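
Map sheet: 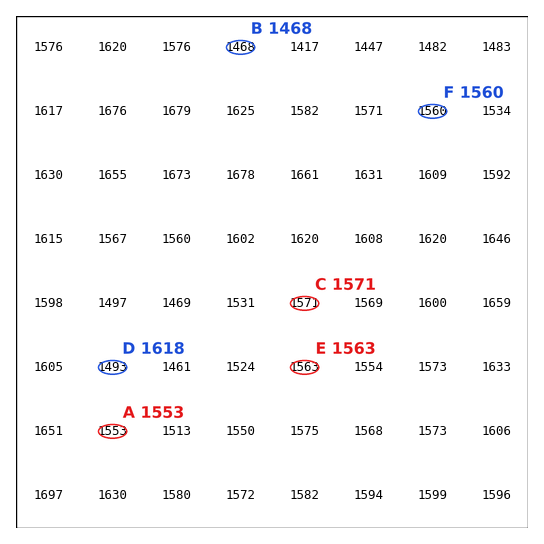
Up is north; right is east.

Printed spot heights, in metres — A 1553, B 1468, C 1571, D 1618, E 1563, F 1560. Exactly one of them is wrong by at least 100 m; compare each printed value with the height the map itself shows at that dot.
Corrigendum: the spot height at D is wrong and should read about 1493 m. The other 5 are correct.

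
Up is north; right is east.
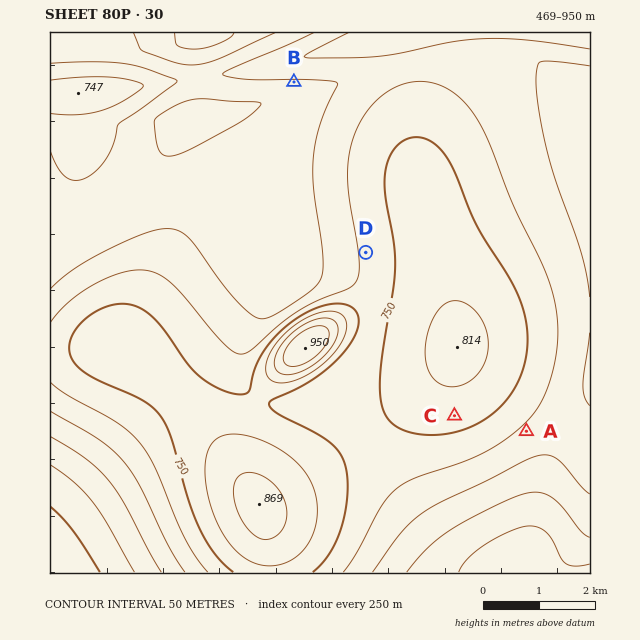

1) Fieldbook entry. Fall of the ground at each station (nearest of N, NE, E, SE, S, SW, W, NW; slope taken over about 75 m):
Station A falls SE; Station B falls S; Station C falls S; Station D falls W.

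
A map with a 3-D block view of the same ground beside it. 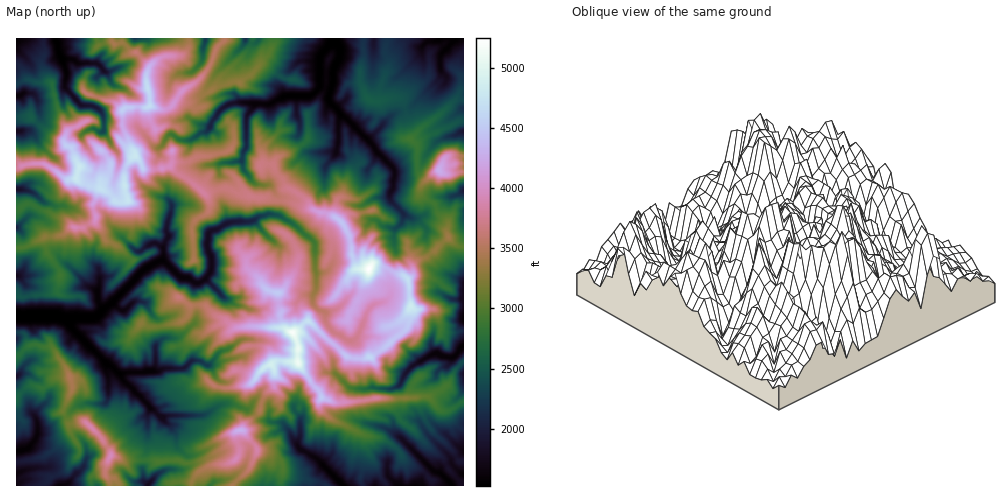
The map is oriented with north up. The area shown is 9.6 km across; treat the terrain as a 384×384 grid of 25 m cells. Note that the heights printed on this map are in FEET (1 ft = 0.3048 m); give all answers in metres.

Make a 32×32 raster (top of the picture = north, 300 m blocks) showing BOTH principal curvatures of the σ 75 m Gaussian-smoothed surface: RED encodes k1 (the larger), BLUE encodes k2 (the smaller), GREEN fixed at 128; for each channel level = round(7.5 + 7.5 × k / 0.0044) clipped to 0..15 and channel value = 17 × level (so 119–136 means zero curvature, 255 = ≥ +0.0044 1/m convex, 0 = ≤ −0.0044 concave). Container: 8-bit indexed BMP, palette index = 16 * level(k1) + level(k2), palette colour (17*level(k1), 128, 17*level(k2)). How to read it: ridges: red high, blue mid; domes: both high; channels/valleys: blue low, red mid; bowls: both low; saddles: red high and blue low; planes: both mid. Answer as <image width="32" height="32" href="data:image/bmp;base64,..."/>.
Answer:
<image width="32" height="32" href="data:image/bmp;base64,Qk02CAAAAAAAADYEAAAoAAAAIAAAACAAAAABAAgAAAAAAAAEAAATCwAAEwsAAAABAAAAAAAAAIAAABGAAAAigAAAM4AAAESAAABVgAAAZoAAAHeAAACIgAAAmYAAAKqAAAC7gAAAzIAAAN2AAADugAAA/4AAAACAEQARgBEAIoARADOAEQBEgBEAVYARAGaAEQB3gBEAiIARAJmAEQCqgBEAu4ARAMyAEQDdgBEA7oARAP+AEQAAgCIAEYAiACKAIgAzgCIARIAiAFWAIgBmgCIAd4AiAIiAIgCZgCIAqoAiALuAIgDMgCIA3YAiAO6AIgD/gCIAAIAzABGAMwAigDMAM4AzAESAMwBVgDMAZoAzAHeAMwCIgDMAmYAzAKqAMwC7gDMAzIAzAN2AMwDugDMA/4AzAACARAARgEQAIoBEADOARABEgEQAVYBEAGaARAB3gEQAiIBEAJmARACqgEQAu4BEAMyARADdgEQA7oBEAP+ARAAAgFUAEYBVACKAVQAzgFUARIBVAFWAVQBmgFUAd4BVAIiAVQCZgFUAqoBVALuAVQDMgFUA3YBVAO6AVQD/gFUAAIBmABGAZgAigGYAM4BmAESAZgBVgGYAZoBmAHeAZgCIgGYAmYBmAKqAZgC7gGYAzIBmAN2AZgDugGYA/4BmAACAdwARgHcAIoB3ADOAdwBEgHcAVYB3AGaAdwB3gHcAiIB3AJmAdwCqgHcAu4B3AMyAdwDdgHcA7oB3AP+AdwAAgIgAEYCIACKAiAAzgIgARICIAFWAiABmgIgAd4CIAIiAiACZgIgAqoCIALuAiADMgIgA3YCIAO6AiAD/gIgAAICZABGAmQAigJkAM4CZAESAmQBVgJkAZoCZAHeAmQCIgJkAmYCZAKqAmQC7gJkAzICZAN2AmQDugJkA/4CZAACAqgARgKoAIoCqADOAqgBEgKoAVYCqAGaAqgB3gKoAiICqAJmAqgCqgKoAu4CqAMyAqgDdgKoA7oCqAP+AqgAAgLsAEYC7ACKAuwAzgLsARIC7AFWAuwBmgLsAd4C7AIiAuwCZgLsAqoC7ALuAuwDMgLsA3YC7AO6AuwD/gLsAAIDMABGAzAAigMwAM4DMAESAzABVgMwAZoDMAHeAzACIgMwAmYDMAKqAzAC7gMwAzIDMAN2AzADugMwA/4DMAACA3QARgN0AIoDdADOA3QBEgN0AVYDdAGaA3QB3gN0AiIDdAJmA3QCqgN0Au4DdAMyA3QDdgN0A7oDdAP+A3QAAgO4AEYDuACKA7gAzgO4ARIDuAFWA7gBmgO4Ad4DuAIiA7gCZgO4AqoDuALuA7gDMgO4A3YDuAO6A7gD/gO4AAID/ABGA/wAigP8AM4D/AESA/wBVgP8AZoD/AHeA/wCIgP8AmYD/AKqA/wC7gP8AzID/AN2A/wDugP8A/4D/AIaot5OTxua2pIDV5timg7SldZenlreThLeVtZaWx5SmtqV1tqGU96S11sOzlbfHx7WVpring4SXh7hyyMeClqaDlaZ15mD2ppaWl4aVloWlpei3hYCEhZeHppTmgMeWlaeClqej1teFh4aohYaVxufXg7WCo6d1lsjYxXDXpZWGyYGGtvfnhYaVpYKUpoV1puikgrSBtrfFkoKTxqWFlYXFgrbVkaOUqMiAlJWUlHOjgOW1pHLXpbWmloWVdZbIttanctemx4K3gYSoh4amppS2ksaDc/jXxdL08/Xnx6ejpaW2x8mog4PE18fItfnTtPezx6Sy1YWQpJHlcOeTx7SSpobnl5Zyo6KAgJCQoIPXlOf31Ph0gbem15ODkNaT5dak16aGgISnuJPGyJPGkaKklKWk1pSS98X4xpWUgKCgxrXphIK1x7i3hYGSx6XHo4JycsXGo+WBc5XGtbeS6ZWUg5STlZWGt+jX1MeSlafn+Obn19bGkcmDl6i3yIPFlINzc4Nzs4OCpaG2hMbWxpSSgrWEtaGCpaaUhqb65uii6NfH2PezxKHDk7f5tMhwkZSn15aEguiTtoaFldRjgaCTlqe4g4LFxIDI6ISAkLPIptiVx5eClueUpXW2x4TGkoOVpaWlg4TVpICyoNjRhKe3l4Wnp4GEltj609fWhIWEppWmhaaEltfT9qCm+JB0t7eXlZbIgKaltciFgbbGl4XG2LaWlpTnsrSAoJX3gOjKt6aA5qSBltaSxnPFpoTXxpKnhNfo1qOFpsiQlveBkJCAsfmhgJeG+ISikpKlhMeUtrS1pHLVgpe2t5OTpva2laaAgJO35+entOfXkJSEt7bHoZOEg7XG2NiUgXJ0x6S32PfWp8eEpcbEsnC2yKWCs4CEdMjIx7fWgqODhse4pbezkZS4l4SEx3TXk3S3xKaD6KT2wuikt9Kh5tbGlpSS2JDJxpWHhaSmlbW0c6XG+8jH15Cj54HmkPqVo9fF1tOxkMi3toSEcpS5k4GWtoHpyIWDpfmi9qDmx6KQwoCWpfiA55WU1LektZaAubi4hJGUgZN09+GwcOVytcbFxmCk+JD3xLexpqW0gbWUl6enpqPYtZXGxvSA+KTGpJWjt5D5sNaU1dSmlIKXpoSVhpe3lpSS1rOQ0PXYsfaT15W3pIBwoICSgcWSlbiomJeGhpe3tLT3cPnElKC1+HO296XGxdm2hKXmo4S3t4aHh5iGdLanlsiQ1tRwsoX3dYKA9oSXt7imxLaElYbIhaiGh6eCt4WnlYORoJS10tbn2LegxYOGyJiGhHSndMeFl4eGppOodaaVhKbp5va0cZOT14D3tpKWyJeXloWFx4Soh4WUhYY="/>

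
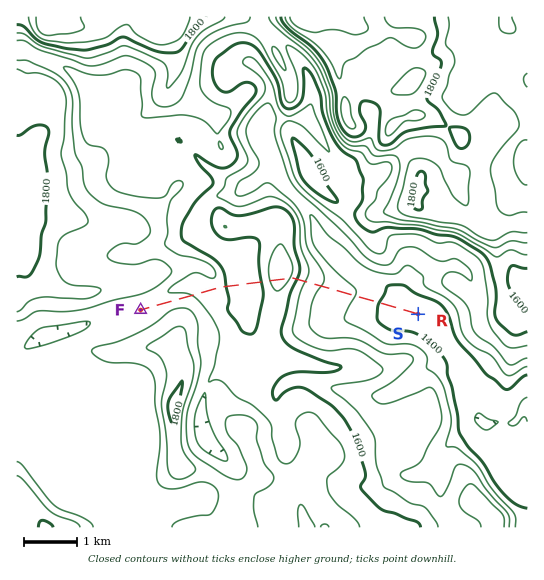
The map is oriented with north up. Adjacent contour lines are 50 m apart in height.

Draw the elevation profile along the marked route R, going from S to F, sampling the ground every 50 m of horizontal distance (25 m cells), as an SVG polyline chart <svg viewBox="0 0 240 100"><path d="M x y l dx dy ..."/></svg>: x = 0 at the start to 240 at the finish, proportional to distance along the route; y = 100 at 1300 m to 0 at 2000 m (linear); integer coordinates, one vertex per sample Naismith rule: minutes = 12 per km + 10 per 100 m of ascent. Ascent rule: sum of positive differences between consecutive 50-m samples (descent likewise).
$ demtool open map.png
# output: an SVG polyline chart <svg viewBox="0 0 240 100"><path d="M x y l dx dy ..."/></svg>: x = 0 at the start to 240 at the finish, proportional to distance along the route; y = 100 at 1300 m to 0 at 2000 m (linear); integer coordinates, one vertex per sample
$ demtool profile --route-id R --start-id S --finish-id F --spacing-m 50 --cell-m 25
<svg viewBox="0 0 240 100"><path d="M0 90l2 0 2 0 3 0 2 0 2 0 2 0 3 0 2 0 2 0 2-1 3 0 2-1 2-1 2 0 3-1 2-1 2-1 2 0 2-1 3-1 2-1 2-1 2 0 3-1 2-1 2 0 2-1 3 0 2-1 2 0 2-1 3 0 2-1 2 0 2-1 3 0 2-1 2-1 2-1 2 0 3-1 2-2 2-1 2-2 3-2 2-2 2-2 2-3 3-3 2-2 2-2 2-2 3 0 2-1 2 1 2 1 2 2 3 2 2 3 2 2 2 2 3 1 2 2 2 1 2 1 3 0 2 1 2-1 2 0 3-1 2-1 2-1 2-1 3-2 2-1 2-1 2-1 2 0 3 1 2 1 2 0 2 0 3-1 2-1 2-1 2-1 3-2 2-1 2-1 2 0 3-1 2 0 2 0 2 0 2-1 3 1 2 0 2 0 2 0 3 1 2 0 2 1 2 0 3 0 2 0 2 0 2 1 1 0"/></svg>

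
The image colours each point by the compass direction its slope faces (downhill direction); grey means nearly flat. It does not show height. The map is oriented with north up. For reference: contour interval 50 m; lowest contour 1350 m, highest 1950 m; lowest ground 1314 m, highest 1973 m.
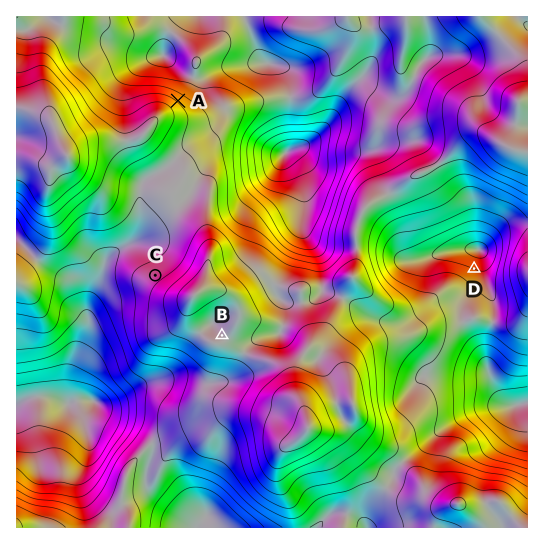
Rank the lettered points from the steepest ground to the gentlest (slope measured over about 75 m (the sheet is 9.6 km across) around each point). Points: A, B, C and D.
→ A D C B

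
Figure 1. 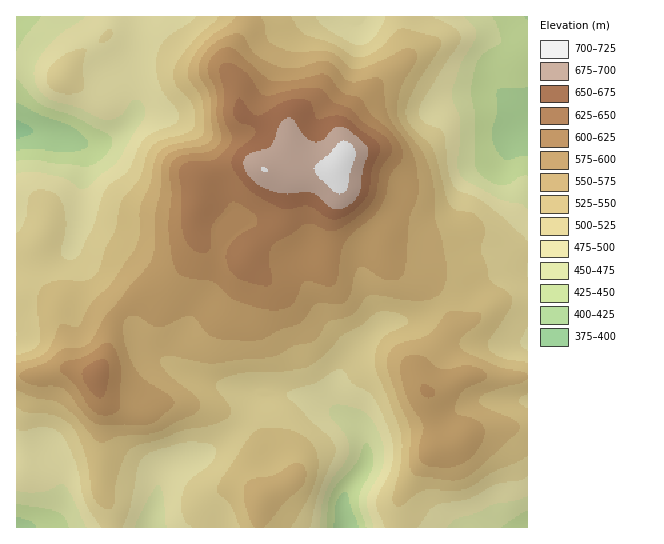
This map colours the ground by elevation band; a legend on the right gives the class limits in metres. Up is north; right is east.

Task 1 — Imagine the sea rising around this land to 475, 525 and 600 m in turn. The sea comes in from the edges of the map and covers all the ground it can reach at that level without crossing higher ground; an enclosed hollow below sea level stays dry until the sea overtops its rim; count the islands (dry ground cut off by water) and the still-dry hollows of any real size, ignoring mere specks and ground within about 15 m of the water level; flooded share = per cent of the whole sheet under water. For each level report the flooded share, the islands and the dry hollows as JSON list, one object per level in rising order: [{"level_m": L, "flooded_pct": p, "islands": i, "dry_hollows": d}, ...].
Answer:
[{"level_m": 475, "flooded_pct": 12, "islands": 0, "dry_hollows": 0}, {"level_m": 525, "flooded_pct": 43, "islands": 0, "dry_hollows": 0}, {"level_m": 600, "flooded_pct": 84, "islands": 2, "dry_hollows": 0}]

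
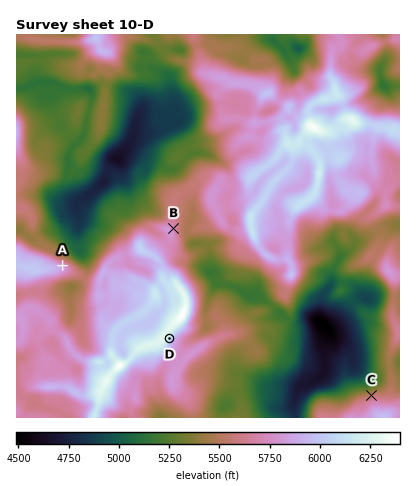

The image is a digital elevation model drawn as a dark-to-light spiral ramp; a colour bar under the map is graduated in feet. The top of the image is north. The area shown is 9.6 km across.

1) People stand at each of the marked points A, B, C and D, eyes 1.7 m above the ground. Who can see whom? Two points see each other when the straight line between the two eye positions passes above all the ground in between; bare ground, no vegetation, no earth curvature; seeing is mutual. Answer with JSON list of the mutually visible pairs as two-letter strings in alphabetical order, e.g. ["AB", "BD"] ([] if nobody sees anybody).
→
["BC", "CD"]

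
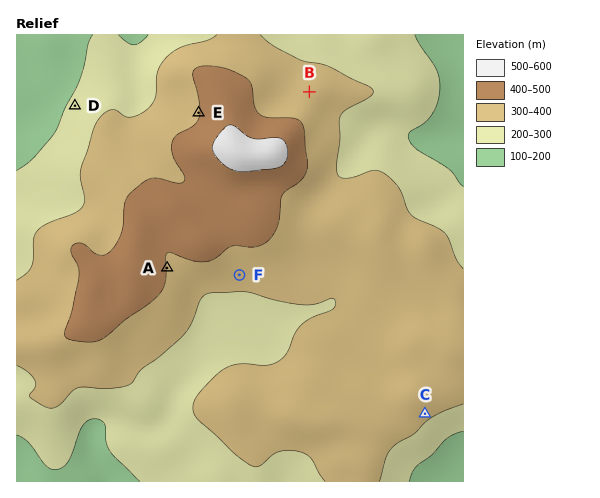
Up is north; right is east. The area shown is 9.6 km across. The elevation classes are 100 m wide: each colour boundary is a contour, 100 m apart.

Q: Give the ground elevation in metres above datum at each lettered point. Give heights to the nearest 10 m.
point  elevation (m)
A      400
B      360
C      320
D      220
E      400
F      330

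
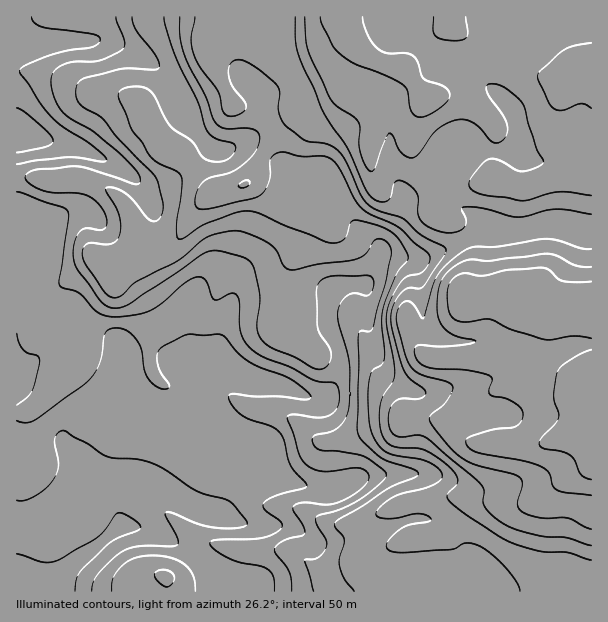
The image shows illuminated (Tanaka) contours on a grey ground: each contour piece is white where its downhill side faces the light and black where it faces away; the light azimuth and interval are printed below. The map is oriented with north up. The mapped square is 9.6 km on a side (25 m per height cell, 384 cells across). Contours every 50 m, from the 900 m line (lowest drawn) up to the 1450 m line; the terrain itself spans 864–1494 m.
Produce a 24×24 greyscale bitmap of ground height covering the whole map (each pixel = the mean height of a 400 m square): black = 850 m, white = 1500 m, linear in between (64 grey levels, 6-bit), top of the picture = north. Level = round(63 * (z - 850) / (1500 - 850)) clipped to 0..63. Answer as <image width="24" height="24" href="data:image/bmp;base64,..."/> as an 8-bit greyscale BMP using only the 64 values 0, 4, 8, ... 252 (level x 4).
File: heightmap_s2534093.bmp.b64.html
<image width="24" height="24" href="data:image/bmp;base64,Qk12BgAAAAAAADYEAAAoAAAAGAAAABgAAAABAAgAAAAAAEACAAATCwAAEwsAAAABAAAAAAAAAAAAAAEBAQACAgIAAwMDAAQEBAAFBQUABgYGAAcHBwAICAgACQkJAAoKCgALCwsADAwMAA0NDQAODg4ADw8PABAQEAAREREAEhISABMTEwAUFBQAFRUVABYWFgAXFxcAGBgYABkZGQAaGhoAGxsbABwcHAAdHR0AHh4eAB8fHwAgICAAISEhACIiIgAjIyMAJCQkACUlJQAmJiYAJycnACgoKAApKSkAKioqACsrKwAsLCwALS0tAC4uLgAvLy8AMDAwADExMQAyMjIAMzMzADQ0NAA1NTUANjY2ADc3NwA4ODgAOTk5ADo6OgA7OzsAPDw8AD09PQA+Pj4APz8/AEBAQABBQUEAQkJCAENDQwBEREQARUVFAEZGRgBHR0cASEhIAElJSQBKSkoAS0tLAExMTABNTU0ATk5OAE9PTwBQUFAAUVFRAFJSUgBTU1MAVFRUAFVVVQBWVlYAV1dXAFhYWABZWVkAWlpaAFtbWwBcXFwAXV1dAF5eXgBfX18AYGBgAGFhYQBiYmIAY2NjAGRkZABlZWUAZmZmAGdnZwBoaGgAaWlpAGpqagBra2sAbGxsAG1tbQBubm4Ab29vAHBwcABxcXEAcnJyAHNzcwB0dHQAdXV1AHZ2dgB3d3cAeHh4AHl5eQB6enoAe3t7AHx8fAB9fX0Afn5+AH9/fwCAgIAAgYGBAIKCggCDg4MAhISEAIWFhQCGhoYAh4eHAIiIiACJiYkAioqKAIuLiwCMjIwAjY2NAI6OjgCPj48AkJCQAJGRkQCSkpIAk5OTAJSUlACVlZUAlpaWAJeXlwCYmJgAmZmZAJqamgCbm5sAnJycAJ2dnQCenp4An5+fAKCgoAChoaEAoqKiAKOjowCkpKQApaWlAKampgCnp6cAqKioAKmpqQCqqqoAq6urAKysrACtra0Arq6uAK+vrwCwsLAAsbGxALKysgCzs7MAtLS0ALW1tQC2trYAt7e3ALi4uAC5ubkAurq6ALu7uwC8vLwAvb29AL6+vgC/v78AwMDAAMHBwQDCwsIAw8PDAMTExADFxcUAxsbGAMfHxwDIyMgAycnJAMrKygDLy8sAzMzMAM3NzQDOzs4Az8/PANDQ0ADR0dEA0tLSANPT0wDU1NQA1dXVANbW1gDX19cA2NjYANnZ2QDa2toA29vbANzc3ADd3d0A3t7eAN/f3wDg4OAA4eHhAOLi4gDj4+MA5OTkAOXl5QDm5uYA5+fnAOjo6ADp6ekA6urqAOvr6wDs7OwA7e3tAO7u7gDv7+8A8PDwAPHx8QDy8vIA8/PzAPT09AD19fUA9vb2APf39wD4+PgA+fn5APr6+gD7+/sA/Pz8AP39/QD+/v4A////AAgIFCxASEw4LDA4UGRwfHyEhISEiIyQkBQYEBgsODgwOEBEWGB0gISEhIiIkJSYnBgcHBQUGCQwLDA4SFx0gIiIiIyUqLC0uCAcHBgYICQcICw8SFRceIiMkJysvMTIzCwkIBwYHCAsMDAwOEBEUGx8iKCwvMjY4DAoJCQkKDAwLCwsQFhYXHiElLjM0Njg7DAoKCwsLCwsLCwwSGBkeKCsvNDY2ODs8Dw4LDAsLCwsMDxESEhYgKy8wMzQ1Nzo8DhAPDAsNDg0NDg0OERUgJysuMjU2ODo8Dg8RDgwODg0NDhEVGBcfJTE2NjY3ODo7DxASDw0PDw4OExkaGRgeJjM0NjY3OTo6EBESExQTERESFRobGRkcKDI0Ozs8PTw8ERMUGx0YFBIUFRocGRgYIi00PDw+PTs8EBIYICAeGxYWFxsdHBsaHSUsNzg5Ojg2EBEZHR8hIR0aGx0fISEeHiYrLzAxMjIwEBEVGB4eICQhICEjJCMjKC0yMS8wMDAwFBcYGx0bICYpKCUkJCUtMTAyMjU1NjQ1FxkaGBccISQmKSclJCczMzMyMzY2NjY4DxASFRwiJCIhJCcoKi41NTYzMjU1NTY2DhIXHCEkISEnKCksLjI2Njg3NTY1Njg4ERccHyIjHyIrLCssMDc3Nzo7ODY1Nzs7FBgcHR8fHycsKywtNDg5Ojs5NzY3OTw8ERMVFhkcIiwuLC0vNzo7Ojo5ODk4OTo7ERMUFRofJCwvLS0wODs6Ojo6Ojk5ODk5A=="/>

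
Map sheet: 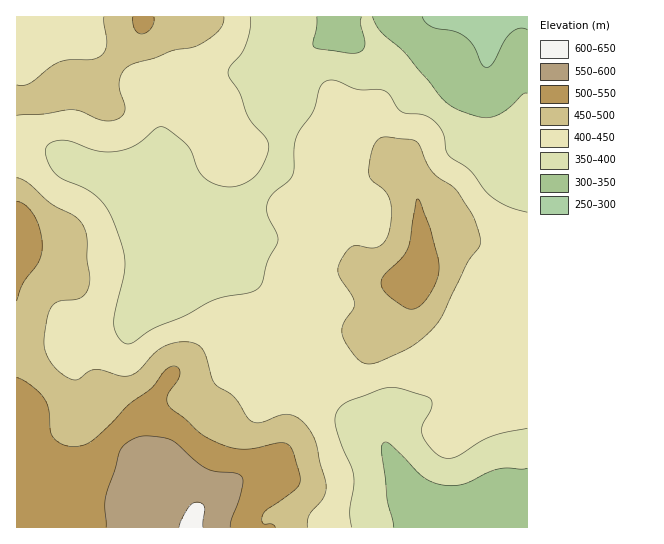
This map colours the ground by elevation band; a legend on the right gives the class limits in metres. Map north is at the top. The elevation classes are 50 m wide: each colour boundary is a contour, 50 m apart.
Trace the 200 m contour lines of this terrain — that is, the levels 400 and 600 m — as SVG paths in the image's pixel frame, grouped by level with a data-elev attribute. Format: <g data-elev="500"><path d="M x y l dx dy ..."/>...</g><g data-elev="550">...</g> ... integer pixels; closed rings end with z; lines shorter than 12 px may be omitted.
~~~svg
<g data-elev="400"><path d="M352 527l-2-16 4-25 0-11-3-9-12-27-4-18 3-11 8-8 33-12 11-3 12 2 27 8 3 4 0 5-9 19-1 9 4 8 8 9 5 5 7 2 12-2 23-15 10-5 36-8"/><path d="M527 212l-22-7-18-12-17-23-21-15-3-5-4-19-5-8-7-5-8-3-20-3-5-5-8-13-6-4-25 0-21-9-10 0-6 5-8 25-16 26-3 10 0 22-1 6-6 7-14 12-5 8-1 12 10 19 1 8-10 20-8 25-4 4-6 3-25 4-12 3-27 15-33 14-20 14-6 1-4-1-6-9-3-9 1-11 9-37 1-12-2-16-9-26-8-16-11-12-12-7-21-9-8-6-7-14-2-6 1-6 6-5 11-2 10 2 25 9 21 0 16-6 20-16 7-2 8 4 17 14 4 6 8 20 10 10 10 5 11 1 9-2 10-4 8-7 6-9 5-12 0-10-3-6-16-19-9-24-10-16-2-5 2-6 11-12 4-9 5-16 0-13"/></g><g data-elev="600"><path d="M203 527l2-20-3-3-5-2-4 1-4 4-7 12-3 8"/></g>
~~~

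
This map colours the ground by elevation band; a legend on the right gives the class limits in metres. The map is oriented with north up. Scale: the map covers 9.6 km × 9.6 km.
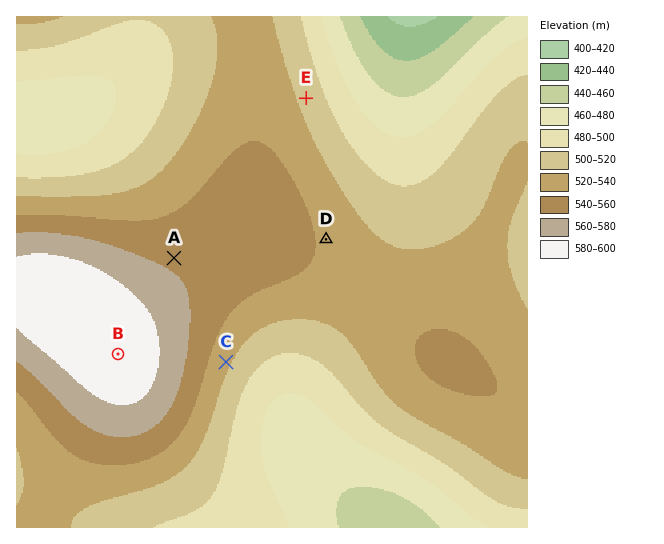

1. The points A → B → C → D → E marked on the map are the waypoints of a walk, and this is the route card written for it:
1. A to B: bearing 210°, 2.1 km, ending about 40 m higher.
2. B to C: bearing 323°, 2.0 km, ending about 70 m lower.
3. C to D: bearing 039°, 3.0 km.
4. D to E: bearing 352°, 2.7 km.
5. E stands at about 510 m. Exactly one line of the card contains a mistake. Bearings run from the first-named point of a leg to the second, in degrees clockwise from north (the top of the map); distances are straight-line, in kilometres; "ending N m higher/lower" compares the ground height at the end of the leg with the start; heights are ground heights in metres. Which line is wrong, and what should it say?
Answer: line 2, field bearing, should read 94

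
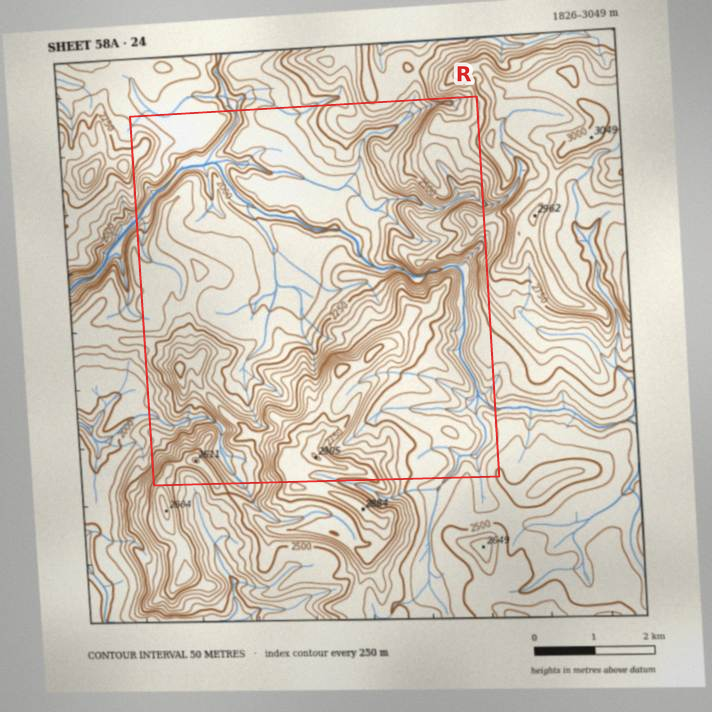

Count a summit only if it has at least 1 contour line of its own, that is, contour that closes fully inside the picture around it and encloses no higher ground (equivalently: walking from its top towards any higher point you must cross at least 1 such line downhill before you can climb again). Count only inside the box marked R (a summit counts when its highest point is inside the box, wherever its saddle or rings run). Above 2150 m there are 8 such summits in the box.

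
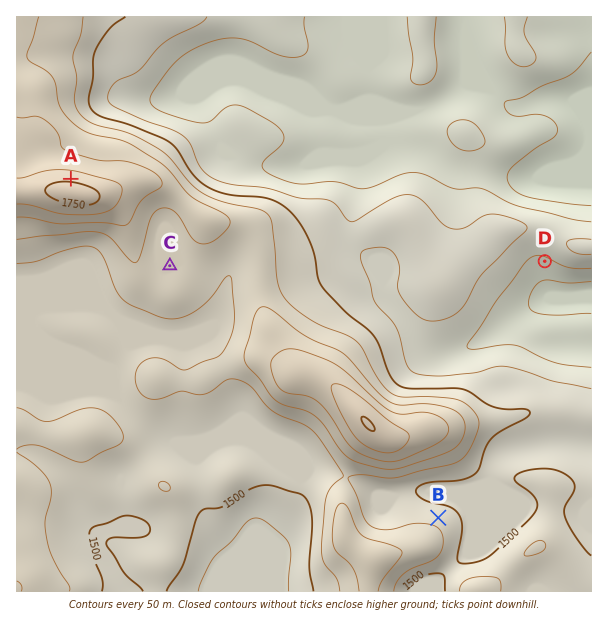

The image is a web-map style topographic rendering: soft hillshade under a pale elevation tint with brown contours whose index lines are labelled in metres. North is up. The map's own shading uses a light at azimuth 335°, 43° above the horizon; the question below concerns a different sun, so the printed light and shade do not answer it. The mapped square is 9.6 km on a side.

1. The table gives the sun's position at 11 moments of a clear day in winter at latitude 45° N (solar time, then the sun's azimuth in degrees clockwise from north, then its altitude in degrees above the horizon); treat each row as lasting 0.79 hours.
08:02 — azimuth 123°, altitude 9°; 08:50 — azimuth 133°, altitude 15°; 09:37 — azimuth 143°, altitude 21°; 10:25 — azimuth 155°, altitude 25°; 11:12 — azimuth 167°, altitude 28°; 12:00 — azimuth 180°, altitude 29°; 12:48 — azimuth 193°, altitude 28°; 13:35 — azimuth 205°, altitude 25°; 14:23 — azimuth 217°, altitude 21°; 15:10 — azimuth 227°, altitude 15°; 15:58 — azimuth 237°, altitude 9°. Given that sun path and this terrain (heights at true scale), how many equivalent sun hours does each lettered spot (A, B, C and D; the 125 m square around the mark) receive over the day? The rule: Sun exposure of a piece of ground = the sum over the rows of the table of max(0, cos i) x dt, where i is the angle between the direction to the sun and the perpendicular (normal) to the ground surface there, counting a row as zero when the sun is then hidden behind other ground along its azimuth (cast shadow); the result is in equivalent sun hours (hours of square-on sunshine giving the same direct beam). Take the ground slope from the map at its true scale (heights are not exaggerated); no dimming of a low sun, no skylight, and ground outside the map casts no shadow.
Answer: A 1.4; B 2.2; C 3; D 3.9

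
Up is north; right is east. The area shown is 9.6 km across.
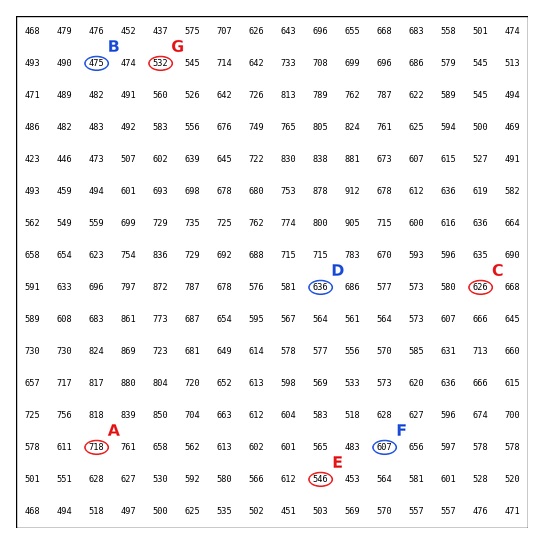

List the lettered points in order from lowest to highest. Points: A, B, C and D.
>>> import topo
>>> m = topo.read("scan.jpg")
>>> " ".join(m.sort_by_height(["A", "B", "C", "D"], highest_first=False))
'B C D A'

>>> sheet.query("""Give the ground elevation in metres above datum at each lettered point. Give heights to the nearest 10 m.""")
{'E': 550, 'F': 610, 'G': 530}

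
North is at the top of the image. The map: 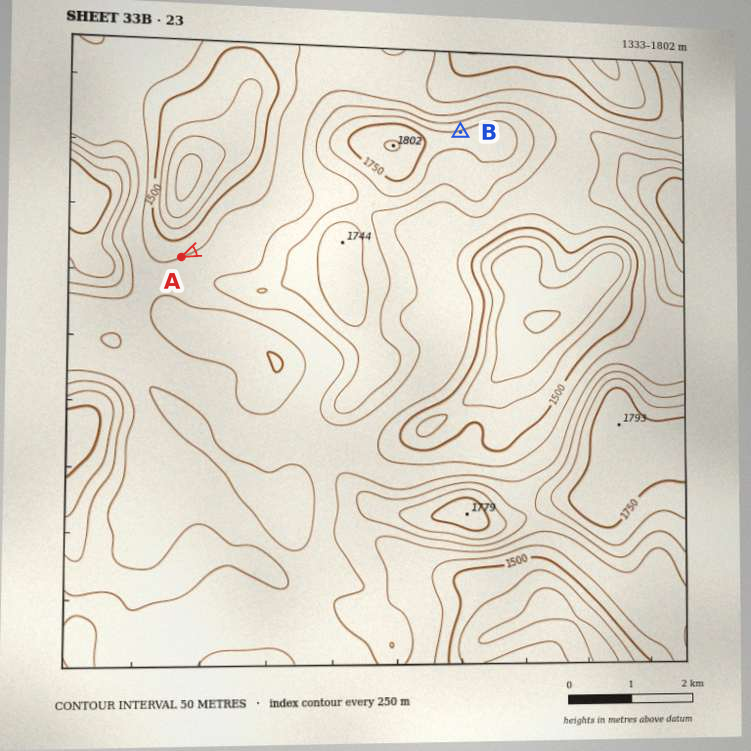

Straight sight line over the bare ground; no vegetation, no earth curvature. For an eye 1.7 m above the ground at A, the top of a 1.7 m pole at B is hidden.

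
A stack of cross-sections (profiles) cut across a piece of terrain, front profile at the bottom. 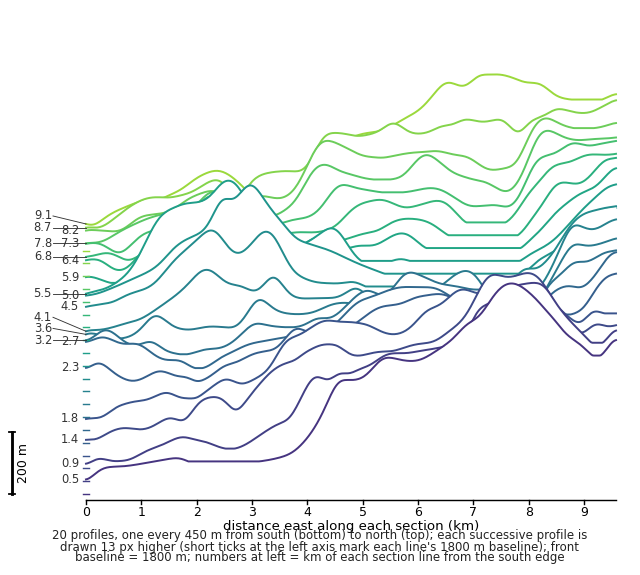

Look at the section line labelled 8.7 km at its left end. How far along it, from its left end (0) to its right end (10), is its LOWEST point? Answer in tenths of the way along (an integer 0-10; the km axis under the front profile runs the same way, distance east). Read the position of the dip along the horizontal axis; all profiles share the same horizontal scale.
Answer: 0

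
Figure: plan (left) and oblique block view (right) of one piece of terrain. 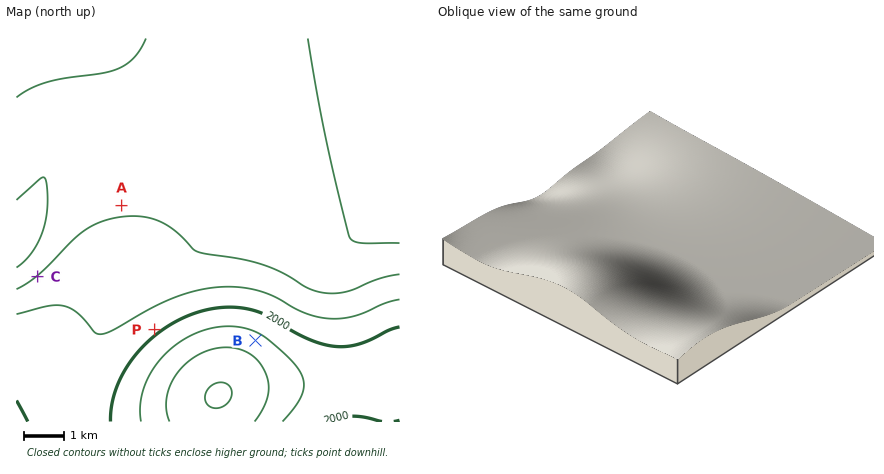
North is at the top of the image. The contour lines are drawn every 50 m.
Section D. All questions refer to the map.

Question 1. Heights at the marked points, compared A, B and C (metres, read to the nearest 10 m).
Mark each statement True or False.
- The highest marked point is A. False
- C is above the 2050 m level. False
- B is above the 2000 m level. True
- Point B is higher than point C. True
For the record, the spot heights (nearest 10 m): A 1900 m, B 2070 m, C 1900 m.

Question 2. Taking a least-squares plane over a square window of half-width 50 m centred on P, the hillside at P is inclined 5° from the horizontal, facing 323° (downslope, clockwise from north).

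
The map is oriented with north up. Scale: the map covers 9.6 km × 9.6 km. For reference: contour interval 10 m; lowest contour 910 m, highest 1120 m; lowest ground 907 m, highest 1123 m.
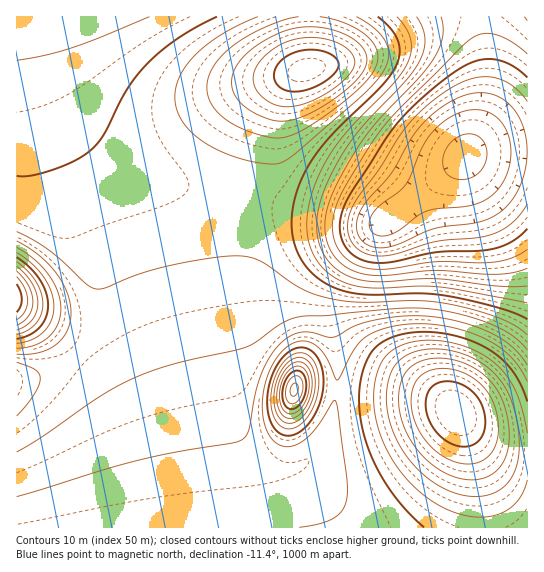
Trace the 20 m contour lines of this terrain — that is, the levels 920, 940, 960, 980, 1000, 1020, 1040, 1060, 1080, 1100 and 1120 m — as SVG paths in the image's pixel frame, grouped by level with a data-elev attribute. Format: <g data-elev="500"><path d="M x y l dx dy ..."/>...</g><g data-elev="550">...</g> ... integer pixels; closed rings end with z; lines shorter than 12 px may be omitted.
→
<g data-elev="920"><path d="M378 236l-5-3-3-4-1-7 3-7 7-9 19-14 8-7 17-40 14-18 16-11 17-6 16 1 13 9 6 7 4 9 2 21-5 20-5 9-7 8-9 6-12 5-46 6-9 5-23 17-9 3z"/></g><g data-elev="940"><path d="M527 204l-14 18-9 7-10 5-17 4-42 4-46 13-15 1-13-5-8-8-5-12 1-16 9-18 21-27 27-43 15-16 18-15 27-15 12-4 11 0 10 2 11 5 9 8 8 9"/></g><g data-elev="960"><path d="M527 249l-14 9-18 4-58 0-47 7-19 0-16-5-12-9-8-13-3-16 3-16 6-16 37-60 20-24 68-67 13-9 14 0 17 7 17 13"/></g><g data-elev="980"><path d="M527 286l-29 0-64-7-51 3-20-1-13-4-12-7-10-9-7-12-4-18 1-18 5-20 11-24 22-35 51-55 9-12 6-10 3-11 0-9-3-10-5-10"/></g><g data-elev="1000"><path d="M527 319l-12-6-17-5-53-12-26-3-52 2-24-4-14-6-12-8-10-10-8-12-6-18-1-20 4-23 9-21 10-18 14-17 57-57 8-11 4-9 2-12-3-11-7-11-12-10"/><path d="M217 17l-41 22-15 12-15 14-20 26-24 46-13 15-16 10-22 8-21 6-13 0"/></g><g data-elev="1020"><path d="M17 354l21-1 9-3 9-5 6-6 5-8 3-9 1-9-4-20-11-20-17-18-22-14"/><path d="M527 350l-13-13-19-11-26-10-31-6-37-2-74 8-29 1-17 7-24 18-11 5-76 18-43 16-29 17-54 37-27 17"/><path d="M299 17l-22 5-28 13-20 14-14 16-7 16 0 14 6 14 13 12 15 8 19 6 14 3 12-1 16-7 22-14 25-19 17-16 7-11 4-9-1-10-4-9-9-8-13-8-16-6-15-3"/></g><g data-elev="1040"><path d="M527 381l-13-20-17-16-26-12-30-8-19-1-19 1-18 3-15 6-7 5-6 7-18 32-2 2-11-23-11-12-6-3-7-1-13 5-8 7-6 8-10 22-3 26 5 21 5 9 7 6 8 2 10-2 8-5 8-9 20-29 2-2 3 11 9 74-1 18-8 12-15 8-24 4"/><path d="M17 343l14-3 12-8 8-11 3-14-2-14-8-15-11-14-16-12"/><path d="M280 106l11 1 14-3 16-7 14-10 11-9 7-9 2-8-4-8-6-6-9-5-22-5-23 3-19 10-9 8-6 8-3 8-1 8 3 8 6 7 9 6z"/></g><g data-elev="1060"><path d="M527 433l-8-32-9-20-15-18-21-13-15-5-14-4-15-1-13 1-12 3-11 5-8 7-6 9-5 14-1 18 1 17 5 19 7 17 10 17 12 15 14 13 16 11 18 7 16 4 16 0 13-4 12-8 8-11 5-14"/><path d="M287 429l8-2 10-6 7-11 5-15 2-14-2-14-6-9-8-5-9 1-9 7-8 10-5 15-1 15 2 13 5 10z"/><path d="M17 335l10-5 8-6 6-9 2-10-2-11-5-12-8-11-11-9"/></g><g data-elev="1080"><path d="M465 479l13 0 11-3 8-6 7-9 4-12 1-14-1-16-4-16-6-12-7-9-9-9-11-7-12-5-13-2-12-1-12 3-13 8-5 6-3 8-2 20 4 22 11 20 15 17 17 11z"/><path d="M287 418l7 0 7-4 6-9 4-11 1-11-1-10-5-8-5-3-7 1-7 4-5 8-4 11-1 11 1 10 4 7z"/><path d="M17 325l6-4 6-5 3-7 1-7-1-8-3-8-12-15"/></g><g data-elev="1100"><path d="M458 446l13-1 10-7 4-12-1-16-7-13-10-10-13-5-13 0-8 4-5 7-2 10 1 11 4 11 7 9 9 8z"/><path d="M289 409l5 0 4-3 7-12 1-15-3-5-4-3-4 0-5 3-7 12 0 15 3 5z"/><path d="M17 312l4-6 1-7-2-8-3-7"/></g><g data-elev="1120"><path d="M291 395l3 1 3-3 1-6-2-4-2 0-3 3-1 5z"/></g>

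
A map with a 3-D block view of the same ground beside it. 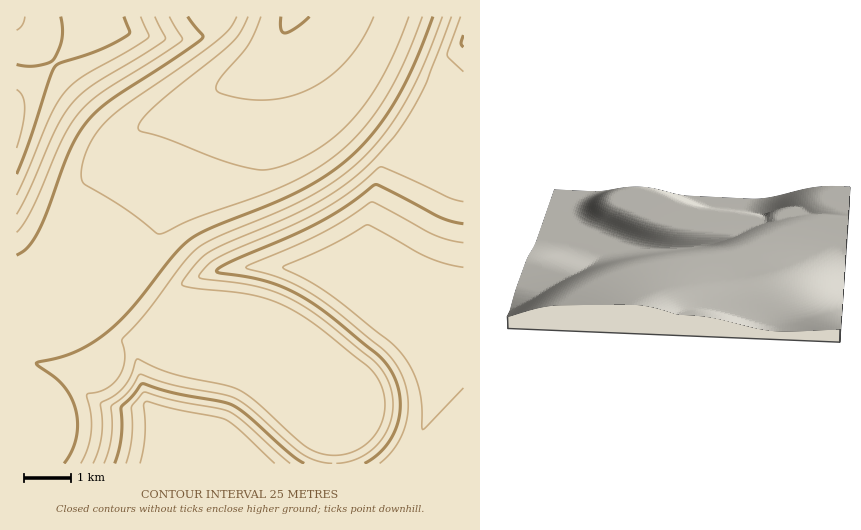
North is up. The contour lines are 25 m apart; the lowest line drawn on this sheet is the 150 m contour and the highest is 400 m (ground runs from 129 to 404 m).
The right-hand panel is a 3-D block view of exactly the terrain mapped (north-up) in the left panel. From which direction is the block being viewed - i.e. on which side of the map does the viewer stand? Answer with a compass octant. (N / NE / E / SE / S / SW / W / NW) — N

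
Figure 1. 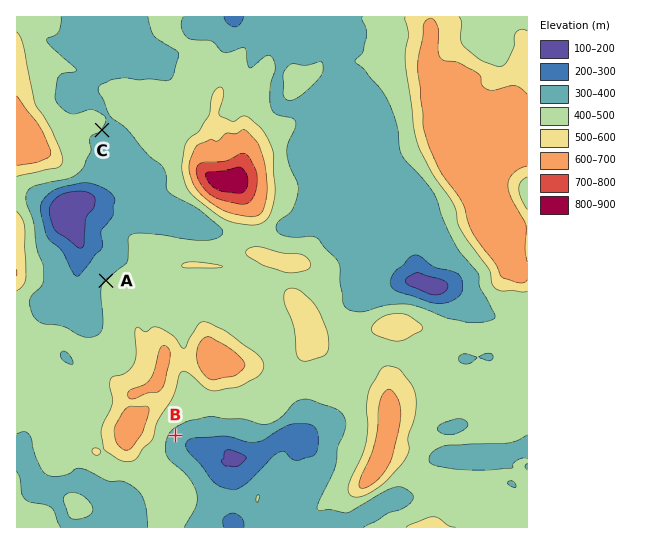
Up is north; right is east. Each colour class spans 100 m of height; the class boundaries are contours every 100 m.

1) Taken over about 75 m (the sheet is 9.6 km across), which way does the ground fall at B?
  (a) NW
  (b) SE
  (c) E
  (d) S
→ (b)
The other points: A NW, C SE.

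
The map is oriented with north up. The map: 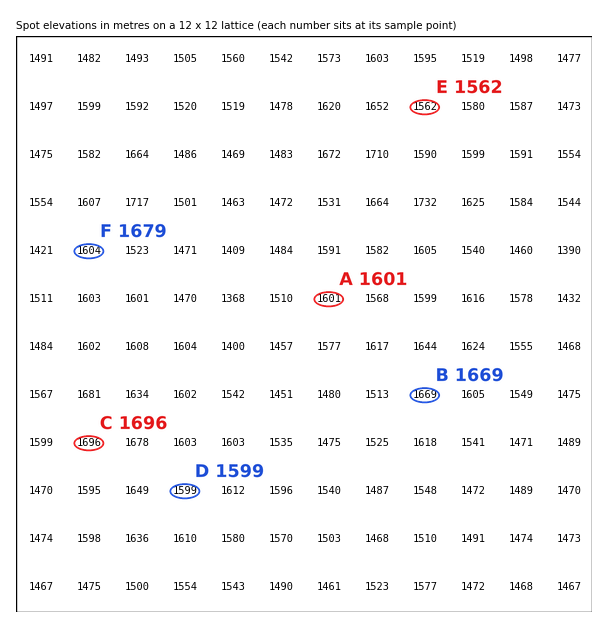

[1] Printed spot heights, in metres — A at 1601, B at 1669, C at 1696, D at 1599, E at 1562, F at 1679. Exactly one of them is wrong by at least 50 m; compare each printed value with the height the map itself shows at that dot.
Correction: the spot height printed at F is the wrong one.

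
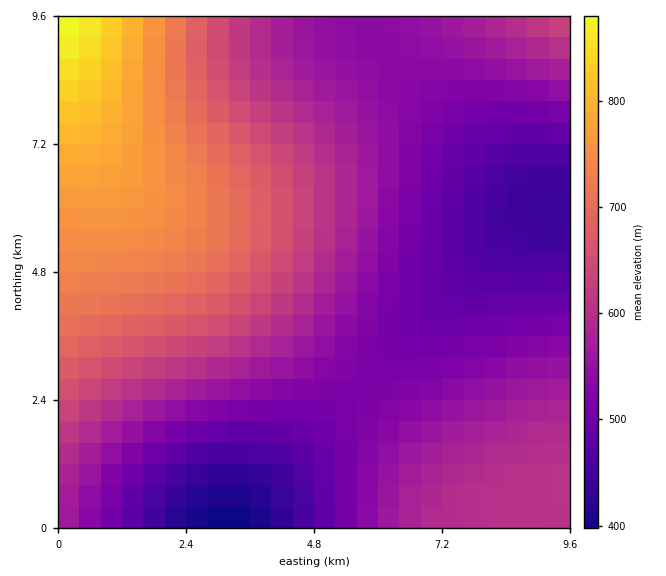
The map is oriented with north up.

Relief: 390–890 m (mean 590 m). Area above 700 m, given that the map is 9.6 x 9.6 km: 15.9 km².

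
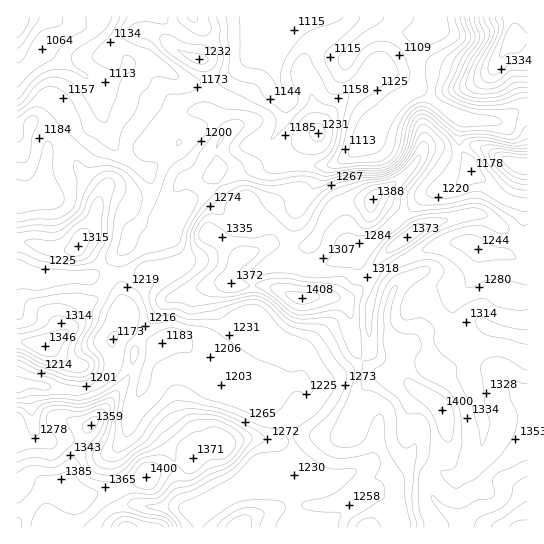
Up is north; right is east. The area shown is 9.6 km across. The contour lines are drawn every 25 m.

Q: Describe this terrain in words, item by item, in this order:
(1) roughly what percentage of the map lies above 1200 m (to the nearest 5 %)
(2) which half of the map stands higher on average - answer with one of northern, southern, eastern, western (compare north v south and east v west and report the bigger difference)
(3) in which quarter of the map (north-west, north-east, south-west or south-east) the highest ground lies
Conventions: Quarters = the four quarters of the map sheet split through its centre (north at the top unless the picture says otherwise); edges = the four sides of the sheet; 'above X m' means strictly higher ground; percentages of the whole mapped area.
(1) About 70 % of the map lies above 1200 m.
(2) Taken as a whole, the southern half is higher than the northern.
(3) Look to the south-east quarter for the highest ground.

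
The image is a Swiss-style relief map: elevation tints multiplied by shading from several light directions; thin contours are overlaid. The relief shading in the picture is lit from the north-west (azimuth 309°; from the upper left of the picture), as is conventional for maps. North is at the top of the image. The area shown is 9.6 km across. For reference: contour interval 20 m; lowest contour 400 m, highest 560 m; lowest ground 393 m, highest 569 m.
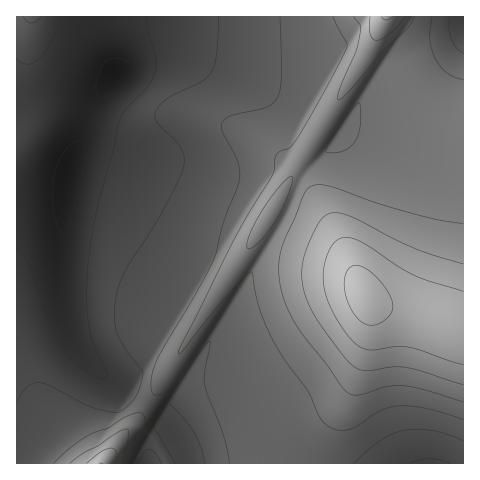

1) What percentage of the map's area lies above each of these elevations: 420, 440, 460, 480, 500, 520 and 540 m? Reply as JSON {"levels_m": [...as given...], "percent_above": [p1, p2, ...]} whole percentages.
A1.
{"levels_m": [420, 440, 460, 480, 500, 520, 540], "percent_above": [88, 72, 53, 35, 17, 10, 6]}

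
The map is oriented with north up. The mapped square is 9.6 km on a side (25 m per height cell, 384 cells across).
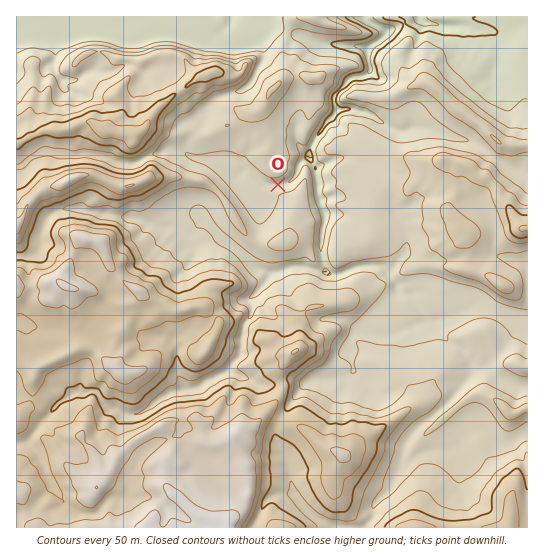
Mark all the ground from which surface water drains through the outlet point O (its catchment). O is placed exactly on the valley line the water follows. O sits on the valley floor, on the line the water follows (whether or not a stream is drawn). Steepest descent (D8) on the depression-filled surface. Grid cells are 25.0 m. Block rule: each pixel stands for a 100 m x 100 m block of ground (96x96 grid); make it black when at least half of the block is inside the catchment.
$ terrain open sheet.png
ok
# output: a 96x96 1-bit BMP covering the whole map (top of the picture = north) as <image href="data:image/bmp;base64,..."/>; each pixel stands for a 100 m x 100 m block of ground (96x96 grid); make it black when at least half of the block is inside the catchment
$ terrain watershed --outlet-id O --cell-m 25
<image width="96" height="96" href="data:image/bmp;base64,Qk2+BAAAAAAAAD4AAAAoAAAAYAAAAGAAAAABAAEAAAAAAIAEAAATCwAAEwsAAAIAAAAAAAAA////AAAAAAAAAAAAAAAAAAAAAAAAAAAAAAAAAAAAAAAAAAAAAAAAAAAAAAAAAAAAAAAAAAAAAAAAAAAAAAAAAAAAAAAAAAAAAAAAAAAAAAAAAAAAAAAAAAAAAAAAAAAAAAAAAAAAAAAAAAAAAAAAAAAAAAAAAAAAAAAAAAAAAAAAAAAAAAAAAAAAAAAAAAAAAAAAAAAAAAAAAAAAAAAAAAAAAAAAAAAAAAAAAAAAAAAAAAAAAAAAAAAAAAAAAAAAAAAAAAAAAAAAAAAAAAAAAAAAAAAAAAAAAAAAAAAAAAAAAAAAAAAAAAAAAAAAAAAAAAAAAAAAAAAAAAAAAAAAAAAAAAAAAAAAAAAAAAAAAAAAAAAAAAAAAAAAAAAAAAAAAAAAAAAAAAAAAAAAAAAAAAAAAAAAAAAAAAAAAAAAAAAAAAAAAAAAAAAAAAAAAAAAAAAAAAAAAAAAAAAAAAAAAAAAAAAAAAAAAAAAAAAAAAAAAAAAAAAAAAAAAAAAAAAAAAAAAAAAAAAAAAAAAAAAAAAAAAAAAAAAAAAAAAAAAAAAAAAAAAAAAAAAAAAAAAAAAAAAAAAAAAAAAAAAAAAAAAAAAAAAAAAAAAAAAAAAAAAAAAAAAAAAAAAAAAAAAAAAAAAAAAAAAAAAAAAAAAAAAAAAAAAAAAAAAAAAAAAAAAAAAAAAAAAAAAAAAAAAAAAAAAAAAAAAAAAAAAAAAAAAAAAAAAAAAAAAAAAAAAAAAAAAAAAAAAAAAAAAAAAAAAAAAAAAAAAAAAAAAAAAAAAAAAAAAAAAAAAAAAAAAAAAAAAAAAAAAAAAAAAAAAAAAAAAAAAAAAAAAAAAAAAAAAAAAAAAAAAAAAAAAAfAAAAAAAAAAAAAAA/gAAAAAAAAAAAAAB/wAAAAAAAAAAAAAD/wAAAAAACAAAAAAH/wAAAAAACAAAAAAH/wAAAAAADAAAAAAP/wAAAAAADAAAAAAP/gAAAAAADgAAAAAf/AAAAAAADwAAAAA/+AAAAAAAD8AAAAB/+AAAAAAAD/gBwAD/+AAAAAAAD/4P+A//+AAAAAAAD///////+AAAAAAAD///////8AAAAAAAD///////8AAAAAAAD///////4AAAAAAAD///////4AAAAAAAD///////4AAAAAAAB///////4AAAAAAAAf//////4AAAAAAAAH/4DAB/4AAAAAAAAAHgAAAP4AAAAAAAAAAAAAAH4AAAAAAAAAAAAAADwAAAAAAAAAAAAAAAAAAAAAAAAAAAAAAAAAAAAAAAAAAAAAAAAAAAAAAAAAAAAAAAAAAAAAAAAAAAAAAAAAAAAAAAAAAAAAAAAAAAAAAAAAAAAAAAAAAAAAAAAAAAAAAAAAAAAAAAAAAAAAAAAAAAAAAAAAAAAAAAAAAAAAAAAAAAAAAAAAAAAAAAAAAAAAAAAAAAAAAAAAAAAAAAAAAAAAAAAAAAAAAAAAAAAAAAAAAAAAAAAAAAAAAAAAAAAAAAAAAAAAAAAAAAAAAAAAAAAAAAAAAAAAAAAAAAAAAAA="/>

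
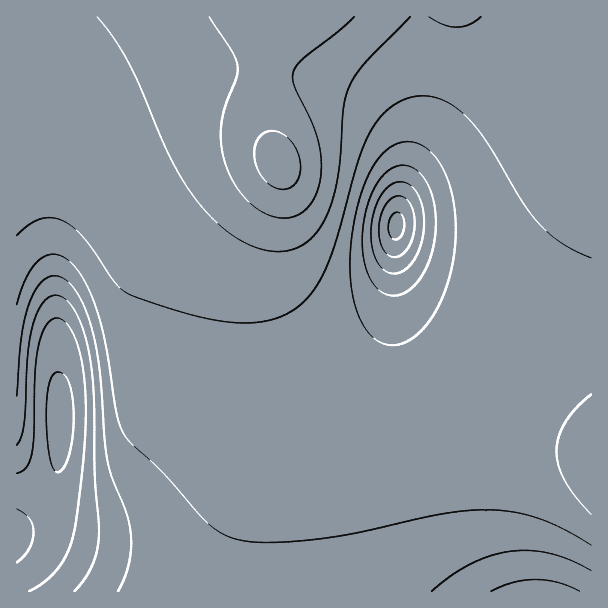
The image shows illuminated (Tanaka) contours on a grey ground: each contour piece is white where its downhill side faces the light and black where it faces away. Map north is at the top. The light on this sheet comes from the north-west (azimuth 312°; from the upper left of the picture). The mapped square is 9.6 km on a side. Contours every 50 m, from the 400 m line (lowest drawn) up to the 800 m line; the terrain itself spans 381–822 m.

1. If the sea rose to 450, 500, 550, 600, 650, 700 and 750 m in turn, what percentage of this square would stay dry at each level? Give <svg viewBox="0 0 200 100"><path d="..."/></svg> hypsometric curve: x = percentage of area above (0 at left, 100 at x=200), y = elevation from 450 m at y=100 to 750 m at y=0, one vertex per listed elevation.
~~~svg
<svg viewBox="0 0 200 100"><path d="M191 100l-6-17-9-16-26-17-74-17-50-16-16-17"/></svg>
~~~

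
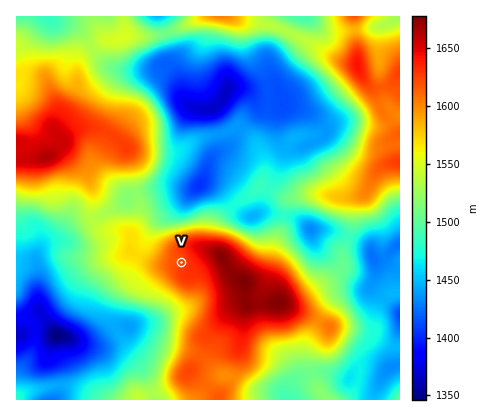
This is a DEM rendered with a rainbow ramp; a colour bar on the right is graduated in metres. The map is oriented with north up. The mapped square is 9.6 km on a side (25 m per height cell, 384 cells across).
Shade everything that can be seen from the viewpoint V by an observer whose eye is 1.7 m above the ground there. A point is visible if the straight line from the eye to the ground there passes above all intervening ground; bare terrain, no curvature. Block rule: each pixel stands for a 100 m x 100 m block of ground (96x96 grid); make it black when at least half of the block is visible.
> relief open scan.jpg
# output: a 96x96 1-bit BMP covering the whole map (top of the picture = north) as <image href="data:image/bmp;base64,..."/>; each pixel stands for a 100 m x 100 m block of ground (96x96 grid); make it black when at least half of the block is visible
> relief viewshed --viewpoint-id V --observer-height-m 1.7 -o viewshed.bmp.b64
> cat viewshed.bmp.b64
<image width="96" height="96" href="data:image/bmp;base64,Qk2+BAAAAAAAAD4AAAAoAAAAYAAAAGAAAAABAAEAAAAAAIAEAAATCwAAEwsAAAIAAAAAAAAA////AAAAAAAAAAAAAAAAAAAAAAAAAAAAAAAAAAAAAAAAAAAAAAAAAAAAAAAAAAAAAAAAAAAAAAAAAAAAAAAAAAAAAAAAAAAAAAAAAAAAAAAAAAAAAAAAAAAAAAAAAAAAAAAAAAAAAAAAAAAAAAAAAAAAAAAAAAAAAAAAAAAAAAAAAAAAAAAAAAAAAAAAAAAAAAAAAAAAAAAAAAAAAAAAAAAAAAAAAAAAAAAAAAAAAAAAAAAAAAAAAAAAAAAAAAAAAAAAAAAAAAAAAAAAAAAAAAAAAAAAAAAAAAAAAAAAAAAAAAAAAAAAAAAAAAAAAAAAAAAAAAAAAAAAAAAAAAAAAAAAAAAAAAAAAAAAAAAAAAAAAAAAAAAAAAAAAAAAAAAAAAAAAAAAAAAAAAAAAAAIAAAAAAAAAAAAAAAIAAAAAAAAAAAAAAAYAAAAAAAAAAAAAAAYAAAAAAAAAAAAAAA4AAAAAAAAAAAAAAAwAAAAAAAAAAAAAABwAAAAAAAAAAAAAADwAAAAAAAAAAAAAODgAAAAAAAAAAAAAePgAAAAAAAAAAAAAf/gAAAAAAAAAAAAAf/gAAAAAAAAAAAAAf/AAAAAAAAAAAAAAPwAAAAAAAAAAAAAAAAAAAAAAAAAAAAAAAAAAAAAAAAAAAAAAAAAAAAAAAAAAAAAAAAAAAAAAAAAAAAAAAAAAAAAAAAAAAAAAAAAAAAAAAAAAAAAAAAAAAAAAAAAAAAAAAAAAAAAAACAAAAAAAAAAAAAAADjwAAAAAAAAAAAAAD/8AAAAAAAAAAAAAD/+HAAAAAAAAAAAAD///gAAAAAAAAAAAD///gAAAAAAAAAAAD///wAAAAAAAAAAAD///wAAAAAAAAAAAD///wAAAAAAAAAAAD///4AAAAAAAAAAAD///8AAAAAAAAAAAD////wAAAAAAAAAAD////8AAAAAAAAAAD////+AAAAAAAAAAAB///+AAAAAAAAAAAAf///AAAAAAAAAAAAP///AAAAAAAAAAAAH//PAAAAAAAAAAAAD//AAAAAAAAAAAAAB/+AAAAAAAAAAAAAB/8AAAAAAAAAAAAAA/4AAAAAAAAAAAAAAfAAAAAAAAAAAAAAAAAAAAAAAAAAAAAAAAAAAAAAAAAAAAAAAAAAAAAAAAAAAAAAAAAAAAAAAAAAAAAAAAAAAAAAAAAAAAAAAAAAAAAAAAAAAAAAAAAAAAAAAAAAAAAAAAAAAAAAAAAAAAAAAAAAAAAAAAAAAAAAAAAAAAAAAAAAAAAAAAAAAAAAAAAAAAAAAAAAAAAAAAAAAAAAAAAAAAAAAAAAAAAAAAAAAAAAAAAAAAAAAAAAAAAAAAAAAAAAAAAAAAAAAAAAAAAAAAAAAAAAAAAAAAAAAAAAAAAAAAAAAAAAAAAAAAAAAAAAAAAAAAAAAAAAAAAAAAAAAAAAAAAAAAAAAAAAAAAAAAAAAAAAAAAAAAAAAAAAAAAAAAAAAAAAAAAAAAAAAAAAAAAAAAAAAAAAAAAAAAAAAAAAAAAAAAAAAAAAAAAAAAAAAAA="/>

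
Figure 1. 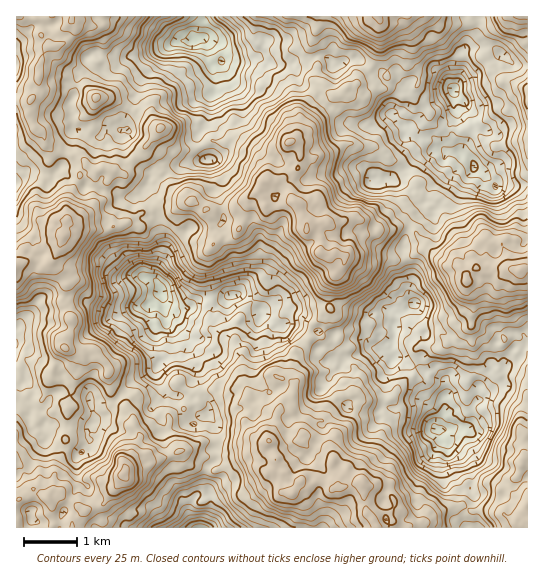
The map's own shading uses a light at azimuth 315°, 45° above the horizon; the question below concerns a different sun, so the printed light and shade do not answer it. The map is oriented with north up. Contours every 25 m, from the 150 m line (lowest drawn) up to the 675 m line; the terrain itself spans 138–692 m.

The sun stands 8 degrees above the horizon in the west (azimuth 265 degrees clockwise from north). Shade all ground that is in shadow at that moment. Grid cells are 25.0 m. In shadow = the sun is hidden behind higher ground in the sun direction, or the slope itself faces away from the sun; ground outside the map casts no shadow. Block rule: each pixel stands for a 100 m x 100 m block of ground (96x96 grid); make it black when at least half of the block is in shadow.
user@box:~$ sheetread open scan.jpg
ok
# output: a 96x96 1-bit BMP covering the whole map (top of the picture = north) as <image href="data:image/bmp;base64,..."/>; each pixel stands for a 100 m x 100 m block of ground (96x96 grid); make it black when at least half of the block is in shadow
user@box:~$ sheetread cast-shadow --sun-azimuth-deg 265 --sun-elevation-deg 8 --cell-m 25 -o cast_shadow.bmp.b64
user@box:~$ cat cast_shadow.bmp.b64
<image width="96" height="96" href="data:image/bmp;base64,Qk2+BAAAAAAAAD4AAAAoAAAAYAAAAGAAAAABAAEAAAAAAIAEAAATCwAAEwsAAAIAAAAAAAAA////AAAAAABgDn//4AAAAAwn+ADwBjv/8AAAAB2D/ADxBjH/8AAAABhx+ADxgH7/wAAAAAB78ABAAA/fgAABADj/4AAAAA//wAABgDn/7AAAYB//4AANgDH/+AAAcAf/8AAAgA3/+AAAMAf/+AACAD3/8AAAMAf/+AACAH//8AEA8Af/8AAQAH//+AAA8Af/8AAQAX3//AAA8Af/4ABECX///AEweA/48AB8D3///AA4OABw/AAwD8//+AA8OANw/ABgB////AB4HADw2ADwB////AD4HAD4gADwj////AD4HAHzAABhx///+ADwHAP3gABjg///+ADgBAP3AABAAf//4AEAPAPmAAAIDnj/4AAADgPggAAOHnz/wAAAHgfgAAAPnDz/wAAAHgHwAAAPwD3/gAAAHDHwAAAP4Hz/gAAADDnwAAAH8Hx7hgAADD/hgAAH8HwDgAAAAD/xwAAH+H4TgAAAAD/5wAAD/H4AAAAAAD//AAAH+P8AAAAAAH//ABAH8H4AAQAAAP//gBgDgfwAAQAAMf//gBwDgfwAAwgAOf//gBgBgfwAAwwAP///gCAAJ/AAAEwAH///ADgAN/AAAMAAH///AAgAB9oAA8AAH///ADwAB/4AA8AAH///ADwAB/4AAwAAH///gBwAD/+AAgCAP///wggAH//AAAEAP///BwAAA//gAAE4H///AwAAA//AAAD4H//+AwAAB//gAAD4D//+AwAAA//gBAB4D//8AAAAA//wBgDgD//8AAAAB//4AAHgH//8DwAAA//4AAAAP//4B4AAA//4AAAAP//4A4AAA//wAAAAP//wA4AAAf/wAAAAH//gAwgAAf/wAAAAH/9wAAwADf/wAAAAD/xwADwALf/gAAAAD/DgADwADSfIAEAAD8DgADgADHfwAPAAD+YAAAAAGH/8APIAP/AAAAAAGH/+APAAH/gAAgAAHP/+AOAAPfgAAAAAPv/4AcAAOPgAOAAAP/8AAcAIGWAAPAAIf/+AY8AAGAAAOAAMf/+AN0AAACYAAAAMf/+D+gAAAAeAAAAEf/+H/AAAAAfAAAAA//4P/gAAABIGAAAG//wfrAABAAACcAAA//gPjAAABgBBcAACf/v/gAAABgBJoAADf///AAADBABjwAAD///+AAADwAAH4AAH///wAAAD8CAH8AAH///wAAAD+AAP+AAB///wAAAD8AAP/AAB///hgAAP4AAP/gAB///jwAAP4YA//AAD//+D8AAP4eA//AAH/D8D+AAP4PA//AAH4D8H+AAD4P4f/gAAAD8H+AAD8f8P/gAAABIH8AAH8J+f/wAAAEMP8AAH8I8f/gAAMOMP+AAH8Y+f/AAAMGMP8AAH/QeA/AAAcEAP8AAH/gNw/AAAcAAPwAAG/gP8/gAAYAAOAAAA/5/+8AAAAAQeQCAA////4AAAAAYccAAAf3//+AAAAAYA+AAAPn//+AAAAAUA+AAADB///AAAAAcc+AAADH///AAAAAcM+AAADn///AAAAAcg+AAAB3//+AAAAA8n+AA="/>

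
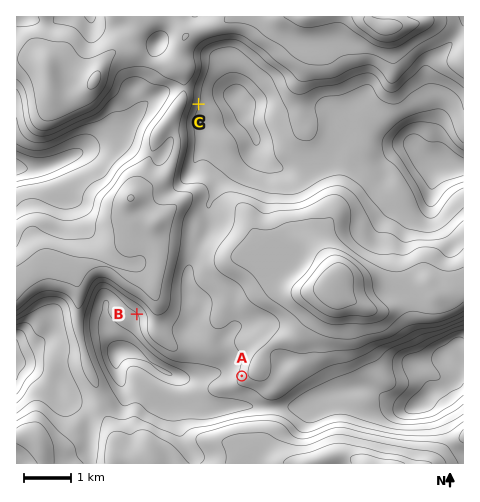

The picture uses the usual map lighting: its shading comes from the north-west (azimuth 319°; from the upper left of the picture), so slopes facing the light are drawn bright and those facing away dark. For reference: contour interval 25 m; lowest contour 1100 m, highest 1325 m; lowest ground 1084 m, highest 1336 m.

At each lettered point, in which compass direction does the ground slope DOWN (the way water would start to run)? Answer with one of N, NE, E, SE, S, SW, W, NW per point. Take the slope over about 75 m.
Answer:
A W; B SW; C E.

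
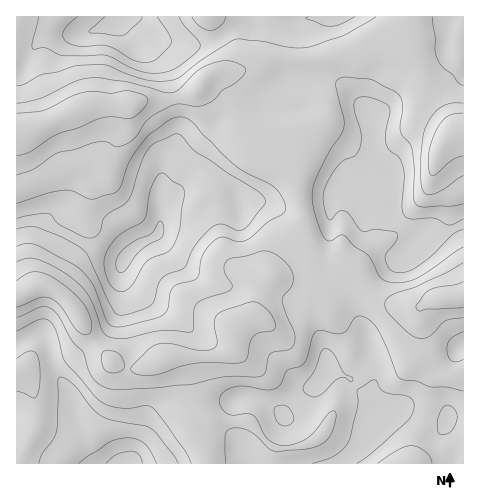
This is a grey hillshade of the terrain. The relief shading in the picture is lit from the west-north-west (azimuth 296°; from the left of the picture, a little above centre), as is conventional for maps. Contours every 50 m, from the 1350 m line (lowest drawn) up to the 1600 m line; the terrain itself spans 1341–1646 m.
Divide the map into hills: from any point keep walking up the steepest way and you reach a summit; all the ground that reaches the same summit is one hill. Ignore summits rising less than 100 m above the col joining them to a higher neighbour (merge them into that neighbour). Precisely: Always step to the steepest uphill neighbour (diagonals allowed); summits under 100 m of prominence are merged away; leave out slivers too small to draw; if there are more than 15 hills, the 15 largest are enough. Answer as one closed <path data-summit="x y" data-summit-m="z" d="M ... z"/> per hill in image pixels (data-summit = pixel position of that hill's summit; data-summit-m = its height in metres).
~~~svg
<path data-summit="35 286" data-summit-m="1640" d="M347 194l-13 2-5 8-31 6-12 0-26-8-21 4-2-4-7 0-21 4-13 7-27 1-7 4-2 13-3 4-20 11-13 14-33-13-51-27-16 1-8 3 0 119 23-9 6 5 8 28 19 30 5 23 8 21 13 23 31 0 24-45 11-9 24 3 19 13 20 6 7 7 3 6-3-28 0-13 3-5 20 0 19 9 7 8 22-24 17-13 4-9 23 8 9 11 12 9 13 23 5-7 8-5 8 0 20 8 16 4 9-3-1-6-13-15-1-14 3-8 27-31 0-119-3 0-22 9-13-2-9 2-29-21-24-1-6-8z"/><path data-summit="17 131" data-summit-m="1646" d="M132 16l-6 0-10 8-32 10-38 3-10 8-11 19-9 2 1 158 23-4 51 27 33 13 13-14 21-12 4-16 7-4 27-1 13-7 21-4 7 0 2 4 21-4 26 8 12 0 31-6 3-7 4-3 11 0 11 10 2-10 7-13 10-6 13-3-12-14-6-38-14-21-14-13-10-4-27-2-15-3-3-3 2-42-13 0-18-4-8-5-7 0-7 2-24 17-13 3-15 0-20-3-9-5z"/><path data-summit="454 132" data-summit-m="1646" d="M463 16l-330 1 24 20 9 5 20 3 15 0 13-3 24-17 7-2 7 0 8 5 18 4 14-1-3 43 3 3 15 3 27 2 10 4 14 13 15 24 5 35 12 14-13 3-10 6-8 16 0 6 3 7 2 2 24 1 29 21 7-2 15 2 25-10z"/>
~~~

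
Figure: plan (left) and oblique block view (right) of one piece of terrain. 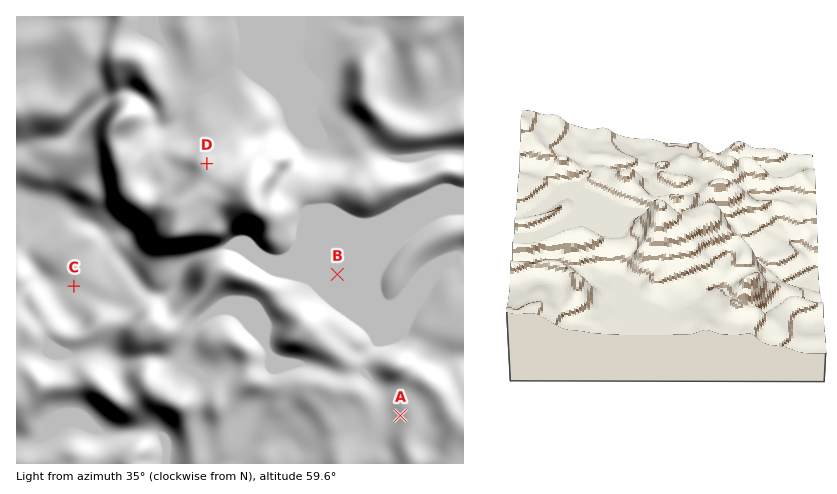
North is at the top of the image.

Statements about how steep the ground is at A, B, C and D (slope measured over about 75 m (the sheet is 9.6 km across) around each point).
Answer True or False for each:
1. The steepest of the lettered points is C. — False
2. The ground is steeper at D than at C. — True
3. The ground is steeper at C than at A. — False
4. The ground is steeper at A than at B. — True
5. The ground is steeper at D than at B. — True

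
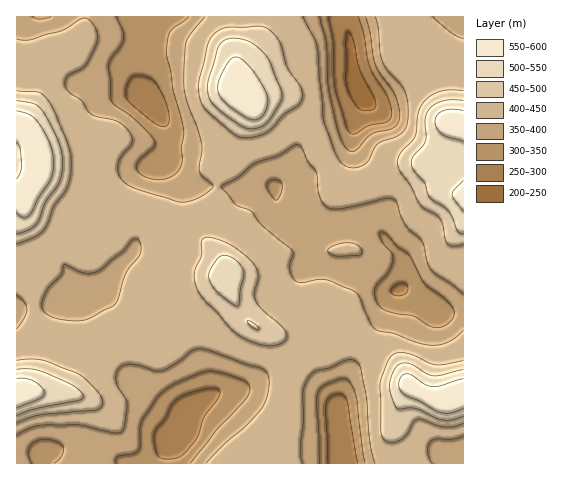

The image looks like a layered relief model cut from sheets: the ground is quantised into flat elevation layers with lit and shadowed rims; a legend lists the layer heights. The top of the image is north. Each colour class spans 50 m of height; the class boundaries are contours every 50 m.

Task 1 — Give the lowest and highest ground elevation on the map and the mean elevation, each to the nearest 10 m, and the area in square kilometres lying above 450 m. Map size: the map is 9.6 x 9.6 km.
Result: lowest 240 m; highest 580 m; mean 410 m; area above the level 16.7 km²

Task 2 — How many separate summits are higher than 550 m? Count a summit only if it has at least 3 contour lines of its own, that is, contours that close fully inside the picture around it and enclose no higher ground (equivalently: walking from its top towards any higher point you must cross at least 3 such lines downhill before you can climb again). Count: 1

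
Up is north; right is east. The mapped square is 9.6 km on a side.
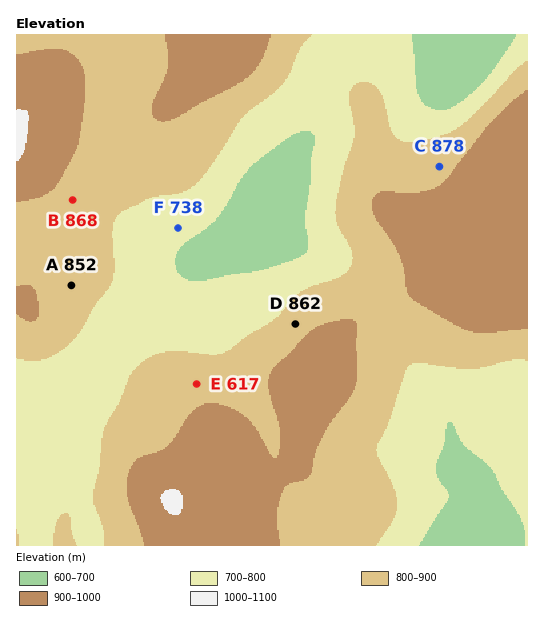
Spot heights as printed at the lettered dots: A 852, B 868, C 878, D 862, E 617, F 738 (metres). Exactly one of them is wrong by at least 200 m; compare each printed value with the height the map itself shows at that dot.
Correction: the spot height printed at E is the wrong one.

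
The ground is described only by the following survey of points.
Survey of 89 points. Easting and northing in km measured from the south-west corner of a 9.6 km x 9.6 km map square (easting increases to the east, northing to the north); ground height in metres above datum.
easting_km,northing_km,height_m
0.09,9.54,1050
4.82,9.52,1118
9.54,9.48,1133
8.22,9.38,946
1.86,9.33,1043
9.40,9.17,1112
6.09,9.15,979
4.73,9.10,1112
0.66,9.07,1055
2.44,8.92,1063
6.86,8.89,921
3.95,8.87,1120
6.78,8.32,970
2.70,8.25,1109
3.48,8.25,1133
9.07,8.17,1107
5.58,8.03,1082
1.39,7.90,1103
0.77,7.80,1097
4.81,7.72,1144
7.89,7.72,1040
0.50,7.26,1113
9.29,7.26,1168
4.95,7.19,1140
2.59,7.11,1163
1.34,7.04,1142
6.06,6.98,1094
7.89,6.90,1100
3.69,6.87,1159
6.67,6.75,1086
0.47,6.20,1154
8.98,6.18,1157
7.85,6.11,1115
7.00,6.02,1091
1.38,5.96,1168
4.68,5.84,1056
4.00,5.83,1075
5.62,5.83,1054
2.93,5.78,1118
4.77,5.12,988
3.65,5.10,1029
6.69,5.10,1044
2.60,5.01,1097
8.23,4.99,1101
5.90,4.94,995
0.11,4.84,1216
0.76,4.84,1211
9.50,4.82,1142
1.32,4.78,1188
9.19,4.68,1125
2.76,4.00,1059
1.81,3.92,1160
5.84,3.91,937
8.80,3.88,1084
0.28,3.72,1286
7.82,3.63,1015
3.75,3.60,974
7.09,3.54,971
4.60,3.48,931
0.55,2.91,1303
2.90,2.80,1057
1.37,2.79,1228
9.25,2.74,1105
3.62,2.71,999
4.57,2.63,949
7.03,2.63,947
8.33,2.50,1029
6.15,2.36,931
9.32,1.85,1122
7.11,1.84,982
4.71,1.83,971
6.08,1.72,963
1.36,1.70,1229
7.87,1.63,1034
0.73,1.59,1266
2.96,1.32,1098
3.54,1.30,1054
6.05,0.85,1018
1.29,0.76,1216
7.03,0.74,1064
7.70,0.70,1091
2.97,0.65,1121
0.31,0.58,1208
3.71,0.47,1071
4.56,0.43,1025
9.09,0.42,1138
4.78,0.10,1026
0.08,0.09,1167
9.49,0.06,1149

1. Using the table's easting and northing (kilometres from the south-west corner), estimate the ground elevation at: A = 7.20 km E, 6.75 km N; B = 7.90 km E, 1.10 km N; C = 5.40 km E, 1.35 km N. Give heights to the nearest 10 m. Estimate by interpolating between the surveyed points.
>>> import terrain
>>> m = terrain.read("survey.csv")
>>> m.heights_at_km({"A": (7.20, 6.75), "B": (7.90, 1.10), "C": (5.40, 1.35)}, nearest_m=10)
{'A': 1090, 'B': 1070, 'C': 980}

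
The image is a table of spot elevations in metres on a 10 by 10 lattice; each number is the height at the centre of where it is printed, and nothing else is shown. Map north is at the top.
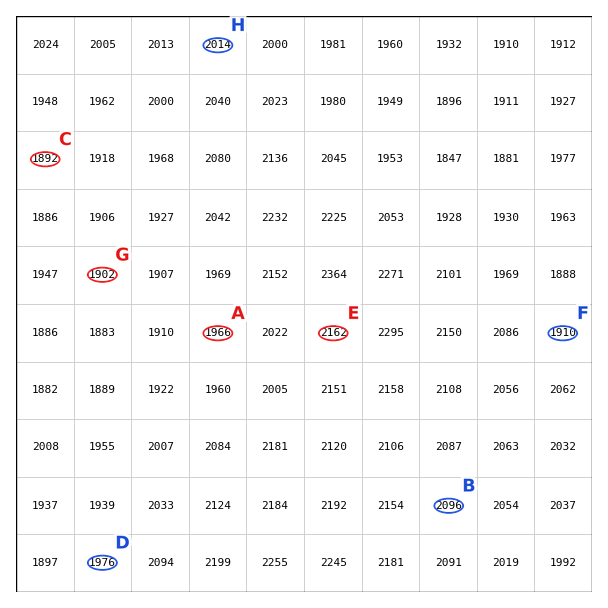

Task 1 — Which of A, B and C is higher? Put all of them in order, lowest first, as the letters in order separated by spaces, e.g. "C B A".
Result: C A B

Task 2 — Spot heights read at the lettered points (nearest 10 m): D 1980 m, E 2160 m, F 1910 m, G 1900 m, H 2010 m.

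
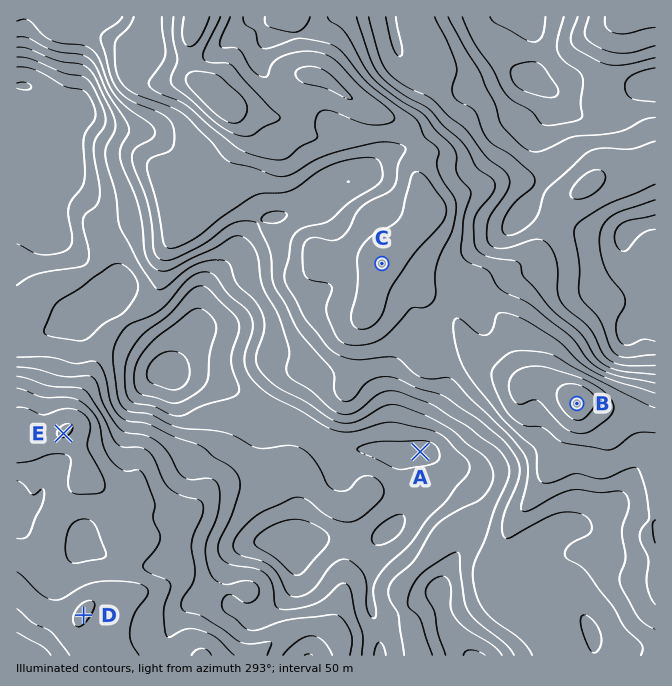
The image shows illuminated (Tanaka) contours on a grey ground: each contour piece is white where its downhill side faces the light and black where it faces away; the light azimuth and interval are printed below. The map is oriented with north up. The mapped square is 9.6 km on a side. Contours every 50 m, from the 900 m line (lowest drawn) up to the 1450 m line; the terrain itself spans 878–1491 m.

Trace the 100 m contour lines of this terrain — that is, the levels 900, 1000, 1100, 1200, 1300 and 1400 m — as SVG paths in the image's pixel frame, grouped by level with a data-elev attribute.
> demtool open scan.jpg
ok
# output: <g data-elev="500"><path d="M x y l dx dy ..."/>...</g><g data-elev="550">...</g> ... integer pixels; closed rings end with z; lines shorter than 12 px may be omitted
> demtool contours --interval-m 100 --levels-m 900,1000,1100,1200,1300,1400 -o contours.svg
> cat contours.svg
<g data-elev="900"><path d="M167 389l-17-7-3-5 0-7 5-8 7-7 8-3 10 0 6 3 4 5 3 8-1 9-3 6-6 5-6 2z"/></g><g data-elev="1000"><path d="M463 655l2-3 5-2 8 1 7 4"/><path d="M297 575l-7-3-16-15-17-10-3-5 4-7 10-8 14-5 12-3 11 2 12 5 9 6 3 6-3 9-21 23-5 5z"/><path d="M379 545l-5-1-2-4 0-5 3-5 7-7 10-6 6-3 5 1 2 3 0 6-5 10-10 7z"/><path d="M397 469l-38-17-2-4 6-3 13-3 44-2 12 3 6 5 2 9-5 6-30 6z"/><path d="M174 415l-20-9-18-3-6-3-3-5-2-8 1-25 6-14 12-14 25-19 23-26 7-3 5 0 6 4 23 23 5 9 1 10-7 18-1 10 2 10 6 17 0 5-6 5-29 8-20 10z"/><path d="M655 229l-6 1-7 4-17 17-5-1-5-8 0-10 7-9 8-3 25-5"/><path d="M655 102l-23-4-5-4-2-7 1-7 6-5 12-5 11-2"/><path d="M17 67l17 2 31 17 19 5 7 9 5 13-2 7-8 12-2 6 1 34-1 11-12 17-4 8 0 9 4 20-2 10-8 5-18 3-10-2-17-9"/><path d="M564 17l-6 21-1 12 7 10 15 11 3 6 1 6-2 20 1 12-1 3-4 3-28 5-8-3-9-11-18-11-9-8-13-25-18-26-12-25"/></g><g data-elev="1100"><path d="M362 655l0-21-7-20-4-24-4-6-3-1-4 1-16 14-10 6-19 5-15 0-5-4-3-21-7-10-10-6-25-4-5-2-5-5-2-7 1-8 12-25 9-29-1-11-7-9-18-11-15-12-25-9-25-12-21-3-6-3-10-13-8-32-4-8-3-3-5-1-17 3-27-7-31 0"/><path d="M432 655l-12-36-12-12 0-10 6-13 8-11 25-17 10-4 3 3 4 42 4 13 9 12 30 23 7 10"/><path d="M655 355l-30 2-8-2-5-5-12-30-16-18-4-7-1-32-5-30 1-5 3-5 19-13 15-8 43-18"/><path d="M655 141l-23 8-30-1-14 4-42 38-3 7-5 16-7 10-14 10-7 2-5 0-2-3-1-5 4-12 9-13 18-15 2-9-5-6-17-15-23-15-7-10-8-21-5-4-12-6-4-4-2-9 4-15 0-8-9-25-12-23"/><path d="M17 47l11 2 30 12 24 4 6 4 6 6 18 37 3 10 0 8-8 15-2 10 11 38 3 32 20 38 18 26 3 1 5-2 21-18 13-7 16-3 12 2 3 3 7 18 17 17 8 14 2 14-7 24-1 10 5 10 14 13 32 17 23 17 12 4 8 0 8-2 29-16 8 0 9 2 25 10 21 11 17 16 16 11 6 7 4 8 0 7-2 8-6 10-7 6-24 12-16 11-8 9-16 27-19 17-5 8-2 10 10 20 6 40"/><path d="M396 17l6 31 0 7-2 1-5-4-3-7-6-28"/><path d="M589 17l-4 13 0 7 5 5 12 7 12 3 11 1 10-1 20-6"/></g><g data-elev="1200"><path d="M267 655l4-10 0-3-19 2-10-1-38-26-18-5-4-4 0-8 10-15 3-8 0-9-3-24 2-10 9-20 0-7-1-5-3-2-19-5-10-7-7-8-9-22-7-8-9-3-14 0-7-3-5-7-10-22-17-25-8-2-29-2-31-10"/><path d="M655 374l-35-3-18-8-8-8-13-22-29-23-18-23-10-10-4-14-6-2-26-4-11-7-3-8 0-24 5-8 14-18 2-5-1-5-4-5-13-9-14-25-19-17-14-16-28-17-22-18-10-17-13-41"/><path d="M264 222l-3-2 1-3 6-5 10-1 9 2-2 5-7 5-6 0z"/><path d="M17 21l7-2 4 1 15 15 11 6 10 3 18 1 10 5 7 8 9 25 7 12 10 11 23 16 6 6 1 5-1 4-19 11-3 5 0 5 2 10 14 37 4 20 1 23 4 9 7 3 10-1 31-16 27-19 13-3 12 2 13 29 2 26 3 9 10 17 14 28 33 38 2 7 0 13 4 8 6 3 6 0 5-4 9-12 6-5 12-3 12 1 23 10 28 9 33 22 22 18 15 19 4 7 1 7-3 13-14 34-1 11 2 8 3 3 3-1 35-20 14-5 15-1 13 5 4 7 0 8-3 3-19 10-3 5-1 6 4 4 13 7 7 7 24 33 11 20 17 17 2 4-2 7"/></g><g data-elev="1300"><path d="M139 655l-8-13-1-12 5-16 13-20 0-4-3-4-7-2-10-2-30 0-14 4-22 13-8 1-14-6-23-22"/><path d="M211 655l-4-5-5-2-6 2-4 5"/><path d="M17 609l15 13 20 10 17 23"/><path d="M655 543l-3-18 3-5"/><path d="M17 463l15-2 18-7 15 0 5 3 1 3-3 22 1 6 2 4 7 2 17 0 7-2 3-4-2-11-15-29-1-5 3-18-5-10-7-4-6-2-10 0-18 6-19-7-8-1"/><path d="M655 393l-40-12-21-9-15-10-24-23-27-17-14-7-10-2-6 0-2 4-4 13-7 5-8-2-17-14-4-1-2 4-1 8 2 13 9 25 11 17 27 33 33 30 2 7 1 20 3 7 4 1 7-1 23-8 20 4 9 1 26-11 5-1 4 2 7 21 3 27-1 3-7 10-1 8 8 20-1 20 1 10 3 10 4 6"/><path d="M134 17l-5 10-12 11-2 5 0 24 6 15 6 6 7 5 36 14 13 6 28 29 13 15 6 5 24 6 21 8 9 0 10-3 26-15 27-9 37-7 13 1 8 4 1 3-8 15-2 17-4 7-30 18-6 6-8 17-8 8-8 3-20-3-7 4-2 6 0 19 2 9 7 4 16 3 4 4-1 5-4 13-1 7 12 26 6 5 8 2 12 0 11-3 13-9 22-24 4-2 13 0 5-4 3-6 1-30 5-14 11-21 4-24-2-11-11-15-5-12-1-7 2-13-4-5-10-8-6-14-4-5-45-33-26-32-7-6-12-4-25-5-6 1-24 9-6 0-6-3-3-14-10-7-2-7"/><path d="M265 17l0 6 3 3 26 6 4-1 6-3 6-11"/></g><g data-elev="1400"><path d="M580 433l7 0 5-3 15-11 5-6 2-5-1-5-9-11-22-14-37-11-18 0-9 3-4 4-4 6-1 7 2 8 4 7 5 2 12-4 7 1 25 26 8 5z"/><path d="M346 98l4 2 2-2-17-20-11-8-9-3-8-1-8 2-3 4 0 5 6 5 25 7z"/><path d="M173 17l0 20 4 23-6 17 1 8 52 43 15 7 11 1 15-10 12-5 3-4-33-34-15-18-5-2-18-1-6-4 1-8 16-33"/></g>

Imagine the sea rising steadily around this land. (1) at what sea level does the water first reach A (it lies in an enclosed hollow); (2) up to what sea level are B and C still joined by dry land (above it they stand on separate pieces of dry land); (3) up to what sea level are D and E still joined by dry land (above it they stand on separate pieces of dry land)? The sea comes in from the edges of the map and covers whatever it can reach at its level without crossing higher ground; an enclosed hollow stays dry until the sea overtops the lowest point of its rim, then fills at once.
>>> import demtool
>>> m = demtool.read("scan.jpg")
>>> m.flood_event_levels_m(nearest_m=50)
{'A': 1050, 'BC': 1300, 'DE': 1250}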